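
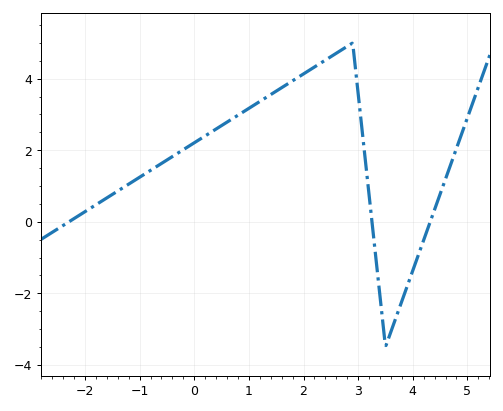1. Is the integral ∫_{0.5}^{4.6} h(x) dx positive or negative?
positive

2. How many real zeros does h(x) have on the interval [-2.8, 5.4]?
3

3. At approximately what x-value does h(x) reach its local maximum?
2.9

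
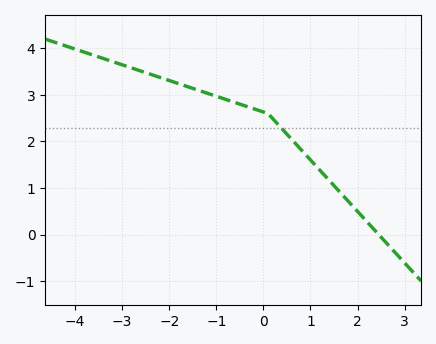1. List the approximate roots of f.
2.45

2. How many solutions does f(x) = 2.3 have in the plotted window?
1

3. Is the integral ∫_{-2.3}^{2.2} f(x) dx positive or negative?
positive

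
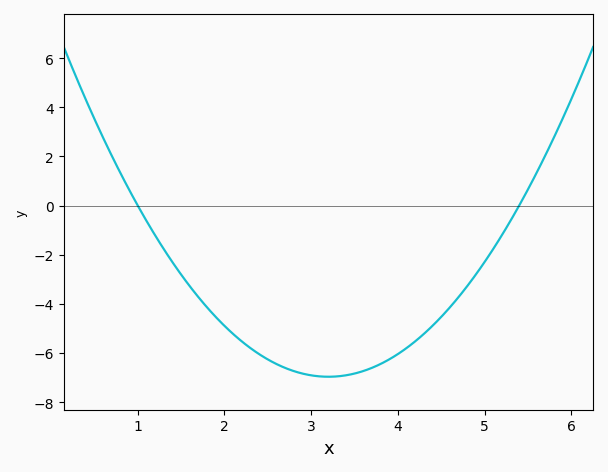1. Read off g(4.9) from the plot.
-2.81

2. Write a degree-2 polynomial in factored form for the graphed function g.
y = 1.44(x - 1)(x - 5.4)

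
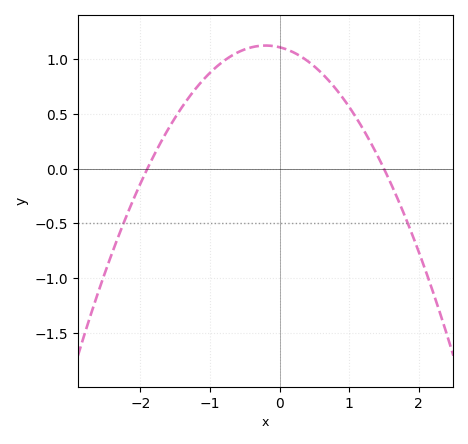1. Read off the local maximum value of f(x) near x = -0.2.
1.15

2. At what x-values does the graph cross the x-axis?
-1.9, 1.5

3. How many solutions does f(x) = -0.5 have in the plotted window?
2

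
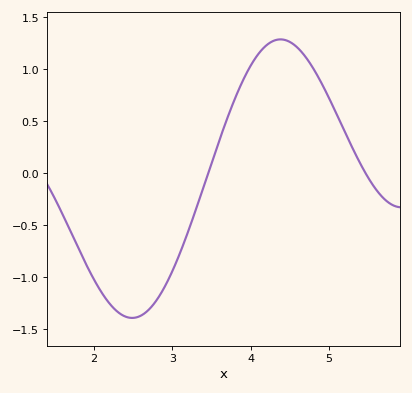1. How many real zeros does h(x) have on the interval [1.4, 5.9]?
2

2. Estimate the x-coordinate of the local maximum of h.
4.38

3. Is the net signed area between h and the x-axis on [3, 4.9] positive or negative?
positive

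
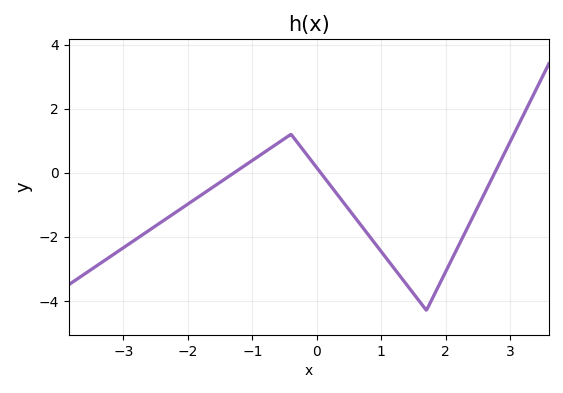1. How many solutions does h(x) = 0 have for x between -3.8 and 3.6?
3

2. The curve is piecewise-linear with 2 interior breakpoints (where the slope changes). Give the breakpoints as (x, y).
(-0.4, 1.2); (1.7, -4.3)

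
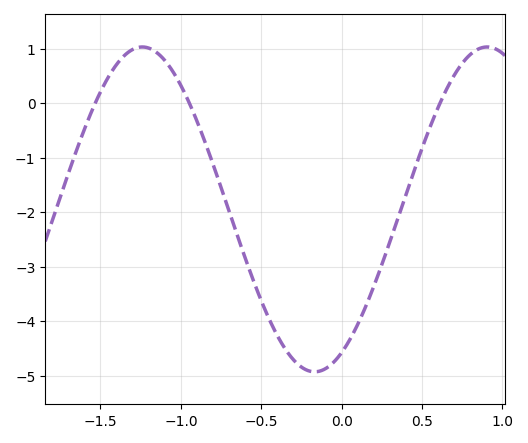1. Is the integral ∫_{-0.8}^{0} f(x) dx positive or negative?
negative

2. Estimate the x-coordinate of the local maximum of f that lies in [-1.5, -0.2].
-1.25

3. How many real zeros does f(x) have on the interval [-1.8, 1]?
3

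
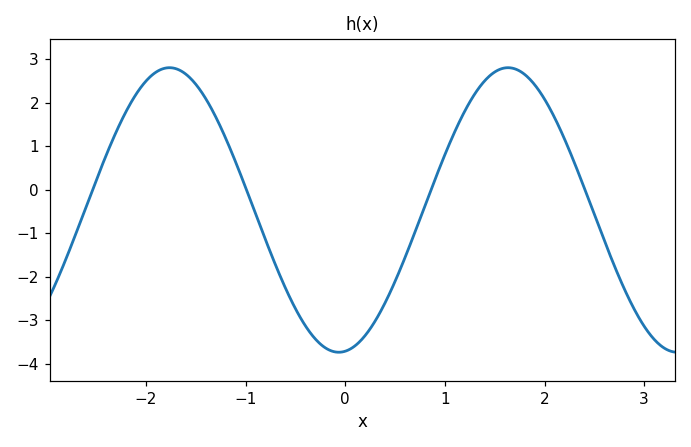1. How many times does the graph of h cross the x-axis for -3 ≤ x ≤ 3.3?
4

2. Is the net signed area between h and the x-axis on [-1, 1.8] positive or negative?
negative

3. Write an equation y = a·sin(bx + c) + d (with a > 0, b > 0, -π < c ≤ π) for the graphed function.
y = 3.27sin(1.85x - 1.45) - 0.47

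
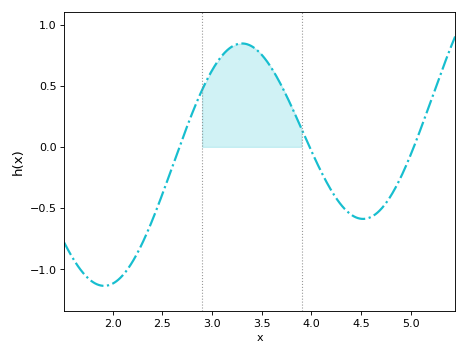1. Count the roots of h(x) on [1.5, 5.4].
3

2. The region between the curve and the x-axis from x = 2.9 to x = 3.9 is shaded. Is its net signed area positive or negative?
positive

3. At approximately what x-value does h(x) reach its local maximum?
3.3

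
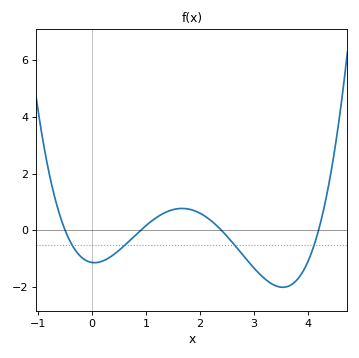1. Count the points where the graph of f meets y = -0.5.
4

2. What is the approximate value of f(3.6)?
-1.99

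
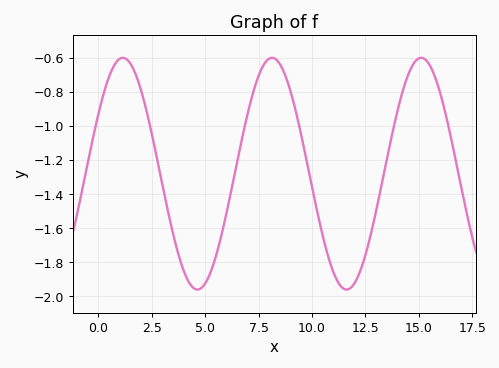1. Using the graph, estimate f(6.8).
-1.03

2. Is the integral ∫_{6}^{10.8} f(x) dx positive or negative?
negative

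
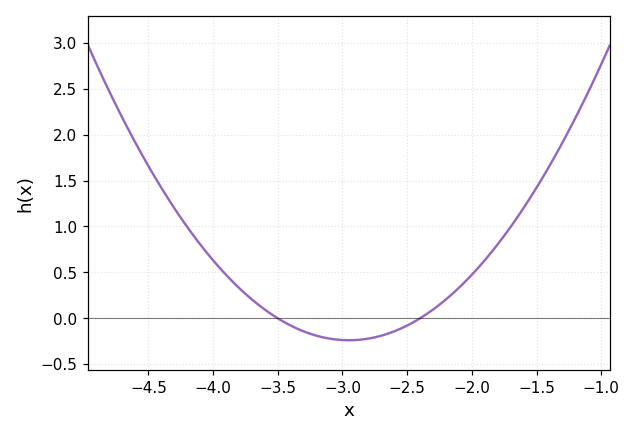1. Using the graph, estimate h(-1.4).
1.65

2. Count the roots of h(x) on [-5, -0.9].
2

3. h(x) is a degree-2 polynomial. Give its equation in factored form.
y = 0.79(x + 3.5)(x + 2.4)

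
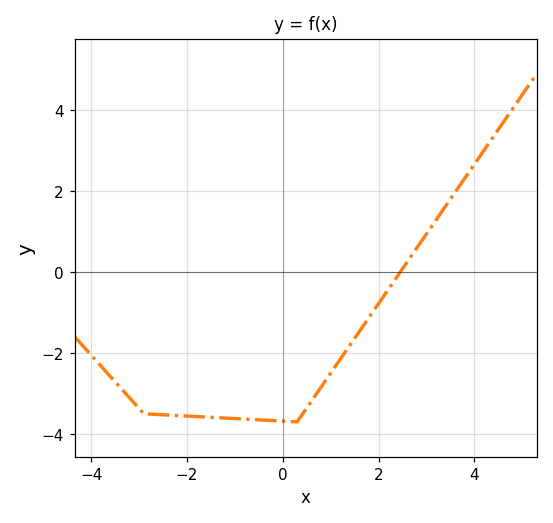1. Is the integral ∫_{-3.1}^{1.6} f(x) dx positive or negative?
negative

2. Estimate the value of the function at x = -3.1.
-3.24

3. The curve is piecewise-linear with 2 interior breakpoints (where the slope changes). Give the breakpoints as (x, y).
(-2.9, -3.5); (0.3, -3.7)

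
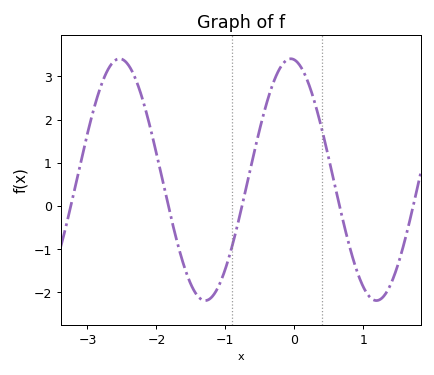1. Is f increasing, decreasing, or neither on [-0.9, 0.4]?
neither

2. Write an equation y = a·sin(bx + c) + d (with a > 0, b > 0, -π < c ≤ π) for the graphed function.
y = 2.8sin(2.53x + 1.7) + 0.61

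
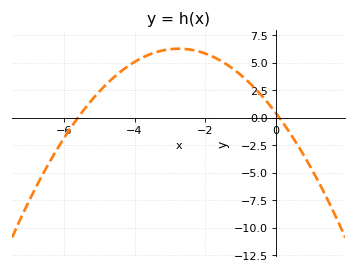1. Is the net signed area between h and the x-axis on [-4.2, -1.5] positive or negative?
positive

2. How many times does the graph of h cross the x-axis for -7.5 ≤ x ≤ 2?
2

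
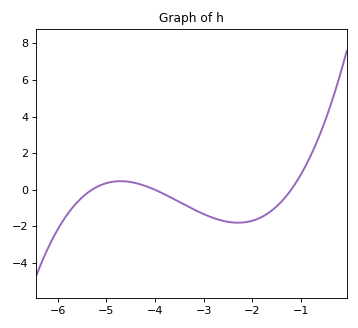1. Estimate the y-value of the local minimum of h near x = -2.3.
-1.8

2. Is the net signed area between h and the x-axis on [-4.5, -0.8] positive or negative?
negative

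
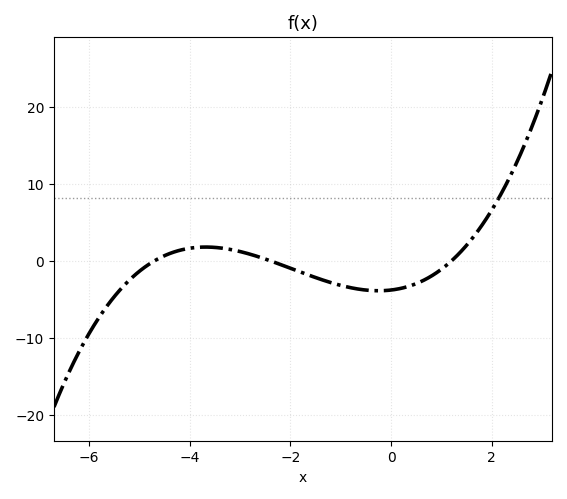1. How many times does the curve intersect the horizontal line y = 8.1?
1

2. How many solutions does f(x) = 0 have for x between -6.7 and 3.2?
3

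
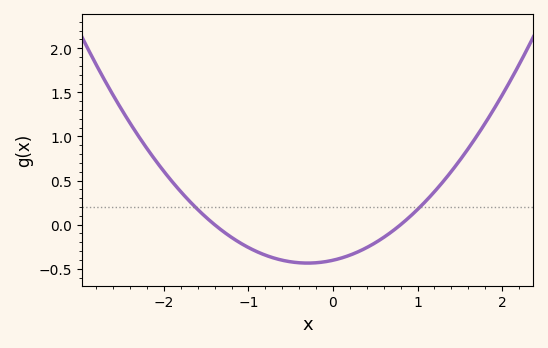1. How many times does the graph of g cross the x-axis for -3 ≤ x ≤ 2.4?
2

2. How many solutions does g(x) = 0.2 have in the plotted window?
2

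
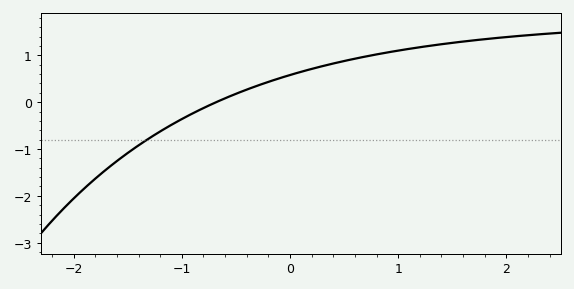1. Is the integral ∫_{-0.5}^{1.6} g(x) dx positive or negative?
positive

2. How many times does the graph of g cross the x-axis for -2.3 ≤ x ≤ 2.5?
1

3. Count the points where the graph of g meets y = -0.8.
1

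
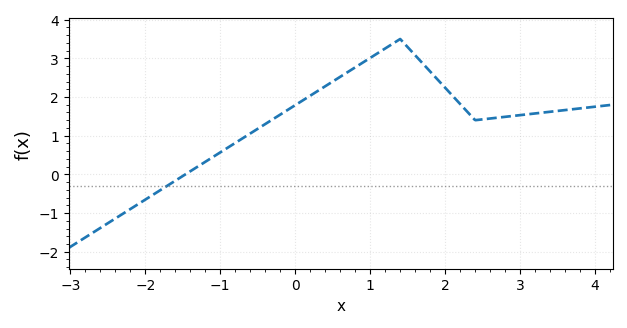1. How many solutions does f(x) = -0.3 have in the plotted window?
1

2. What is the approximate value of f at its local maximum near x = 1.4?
3.5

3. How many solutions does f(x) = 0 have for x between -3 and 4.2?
1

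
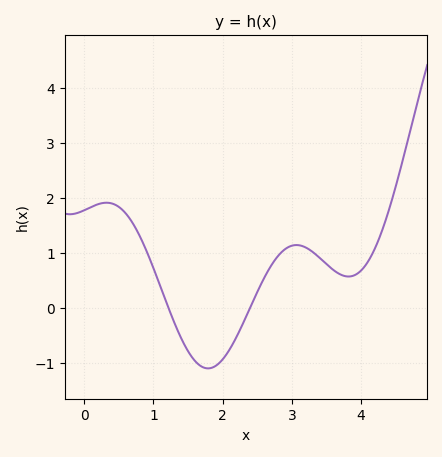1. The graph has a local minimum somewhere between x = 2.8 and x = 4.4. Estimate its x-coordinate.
3.8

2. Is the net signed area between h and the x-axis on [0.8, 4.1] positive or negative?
positive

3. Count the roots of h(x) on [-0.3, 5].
2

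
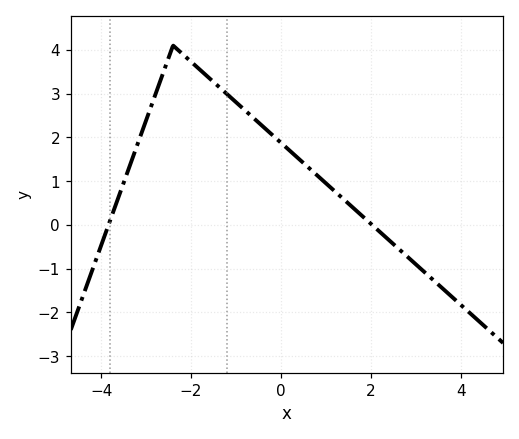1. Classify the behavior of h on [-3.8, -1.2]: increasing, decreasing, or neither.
neither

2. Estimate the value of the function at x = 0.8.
1.1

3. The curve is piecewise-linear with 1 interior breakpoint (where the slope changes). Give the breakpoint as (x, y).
(-2.4, 4.1)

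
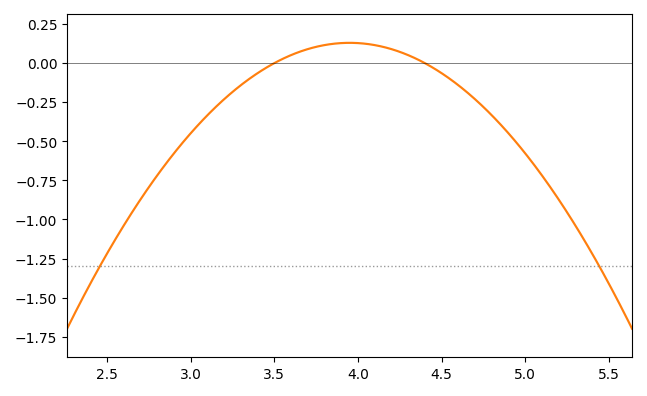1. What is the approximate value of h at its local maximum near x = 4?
0.13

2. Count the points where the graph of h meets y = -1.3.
2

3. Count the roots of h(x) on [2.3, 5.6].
2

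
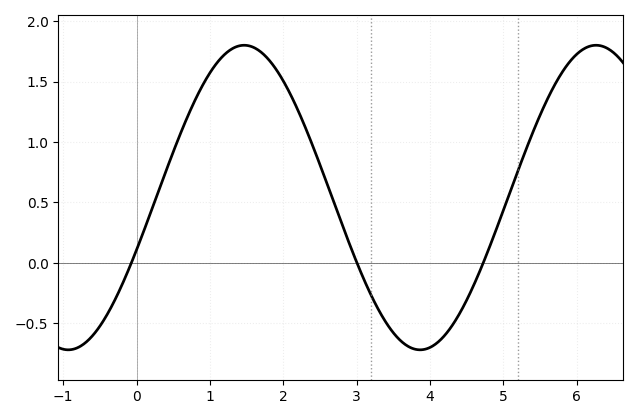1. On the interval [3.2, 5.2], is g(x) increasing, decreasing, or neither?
neither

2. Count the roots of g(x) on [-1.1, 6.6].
3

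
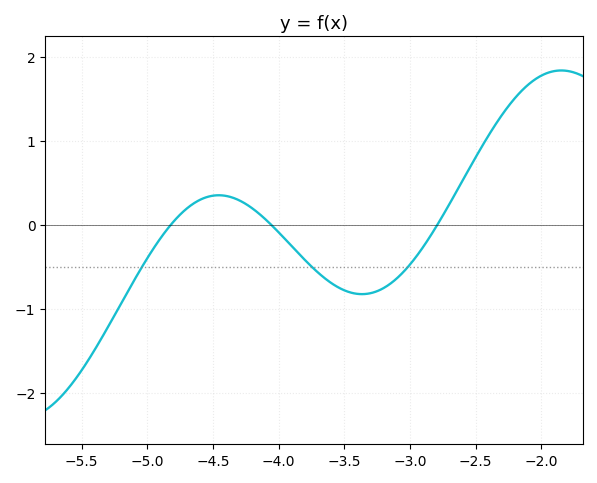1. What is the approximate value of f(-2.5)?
0.8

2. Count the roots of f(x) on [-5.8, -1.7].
3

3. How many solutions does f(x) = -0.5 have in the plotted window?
3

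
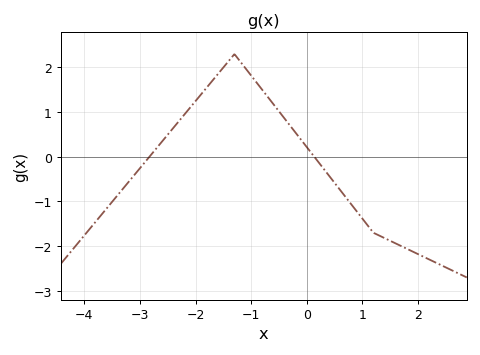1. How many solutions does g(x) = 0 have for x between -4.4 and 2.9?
2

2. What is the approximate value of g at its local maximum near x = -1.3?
2.3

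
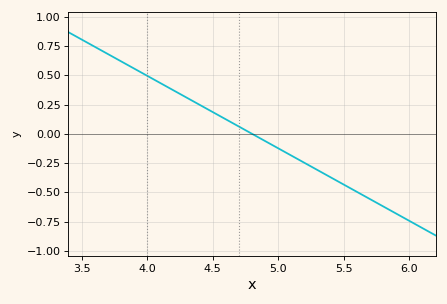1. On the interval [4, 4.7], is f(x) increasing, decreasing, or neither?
decreasing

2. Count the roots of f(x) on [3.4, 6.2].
1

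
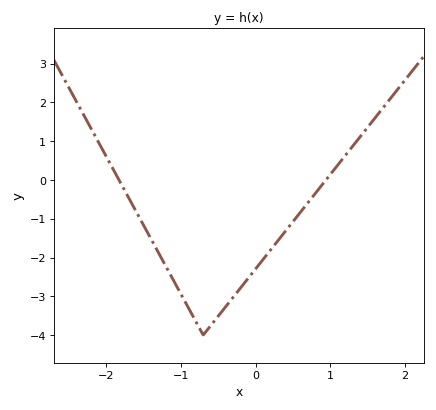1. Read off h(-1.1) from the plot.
-2.6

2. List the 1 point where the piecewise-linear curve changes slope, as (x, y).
(-0.7, -4)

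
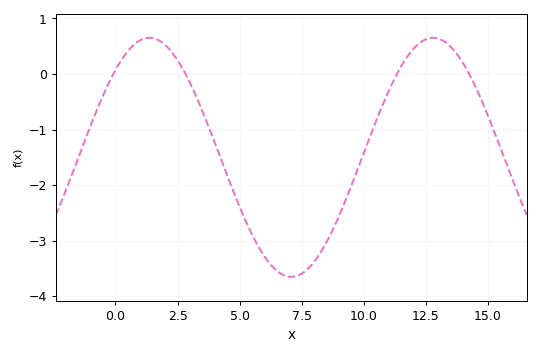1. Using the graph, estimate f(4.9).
-2.3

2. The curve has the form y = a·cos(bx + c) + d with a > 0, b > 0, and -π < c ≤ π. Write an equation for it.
y = 2.15cos(0.55x - 0.75) - 1.5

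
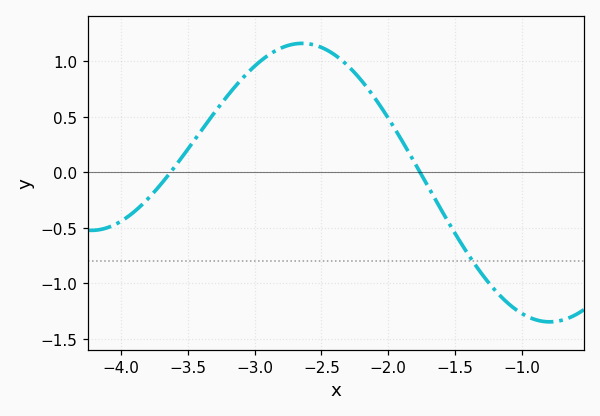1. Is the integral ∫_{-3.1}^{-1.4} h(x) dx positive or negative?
positive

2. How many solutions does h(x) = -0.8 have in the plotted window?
1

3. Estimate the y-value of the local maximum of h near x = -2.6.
1.15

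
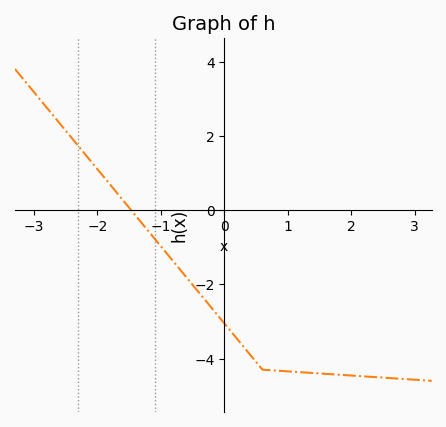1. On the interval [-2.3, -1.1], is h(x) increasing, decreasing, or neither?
decreasing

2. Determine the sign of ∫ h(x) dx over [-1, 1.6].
negative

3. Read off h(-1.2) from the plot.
-0.56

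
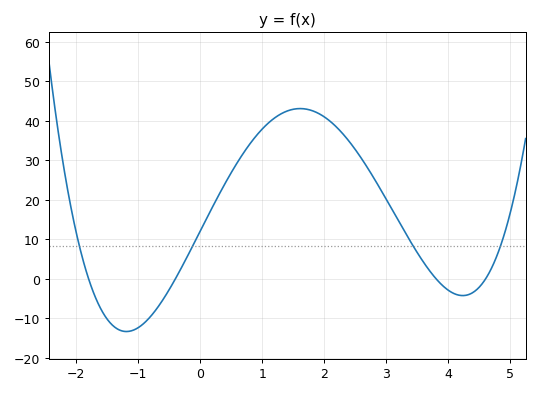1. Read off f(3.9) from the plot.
-1.65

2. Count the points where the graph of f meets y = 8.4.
4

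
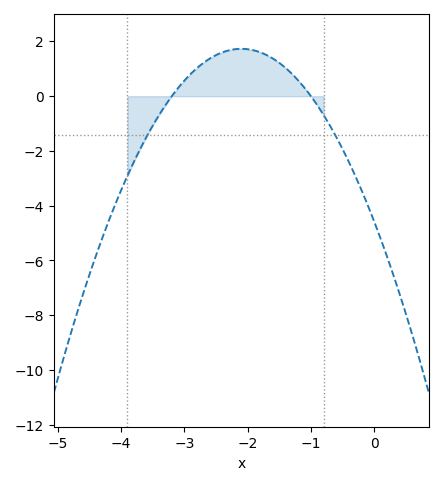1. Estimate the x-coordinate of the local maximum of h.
-2.1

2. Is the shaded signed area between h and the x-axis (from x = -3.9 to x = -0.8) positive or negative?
positive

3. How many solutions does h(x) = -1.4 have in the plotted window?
2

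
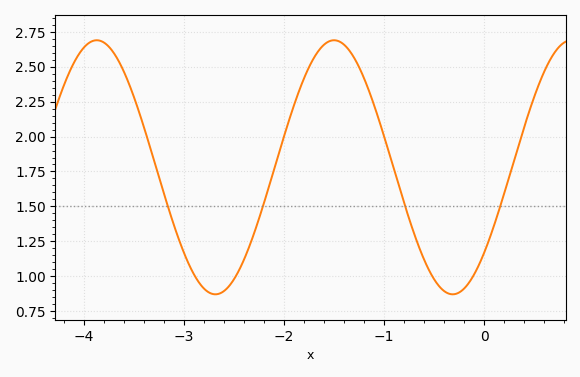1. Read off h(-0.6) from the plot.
1.1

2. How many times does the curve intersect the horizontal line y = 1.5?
4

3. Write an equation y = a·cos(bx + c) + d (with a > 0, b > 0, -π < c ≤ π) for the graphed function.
y = 0.91cos(2.6x - 2.3) + 1.78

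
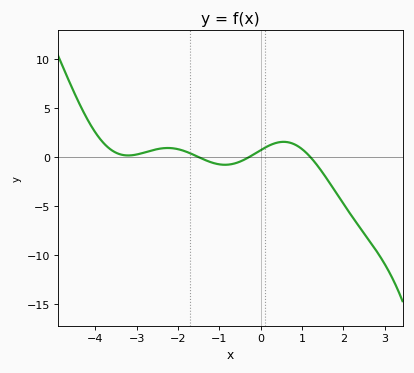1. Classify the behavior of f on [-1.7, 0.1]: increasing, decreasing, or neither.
neither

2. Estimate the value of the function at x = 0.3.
1.5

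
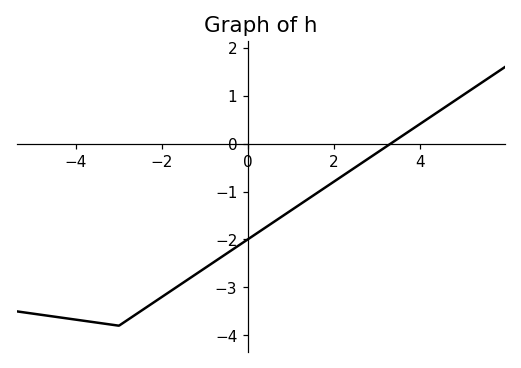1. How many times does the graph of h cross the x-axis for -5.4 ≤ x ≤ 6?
1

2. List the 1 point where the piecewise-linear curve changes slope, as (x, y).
(-3, -3.8)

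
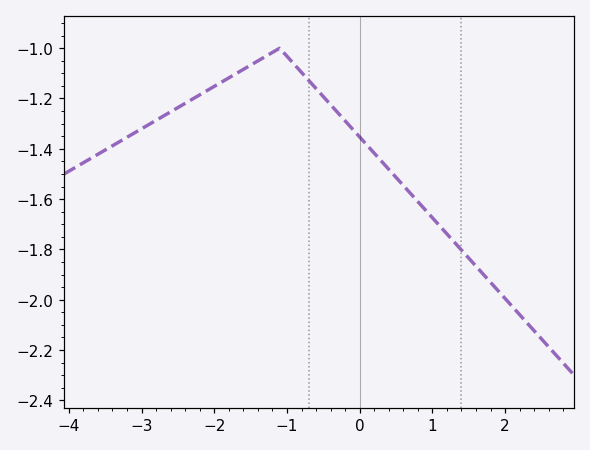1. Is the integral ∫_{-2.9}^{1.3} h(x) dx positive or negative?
negative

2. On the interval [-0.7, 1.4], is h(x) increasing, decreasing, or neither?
decreasing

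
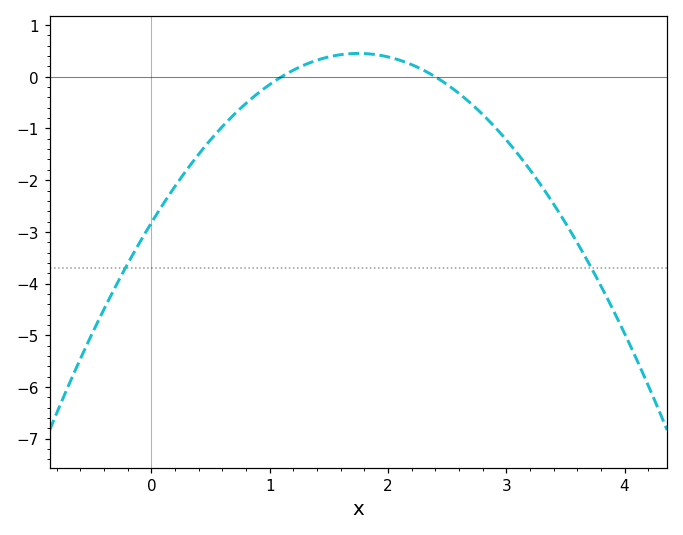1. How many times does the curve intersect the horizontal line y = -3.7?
2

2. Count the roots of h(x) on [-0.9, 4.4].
2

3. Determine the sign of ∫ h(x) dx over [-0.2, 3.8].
negative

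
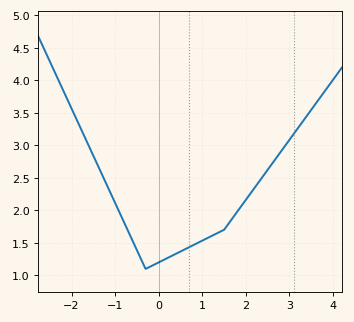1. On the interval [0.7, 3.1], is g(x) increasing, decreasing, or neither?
increasing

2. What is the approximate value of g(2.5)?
2.6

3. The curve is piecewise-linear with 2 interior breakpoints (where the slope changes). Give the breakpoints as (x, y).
(-0.3, 1.1); (1.5, 1.7)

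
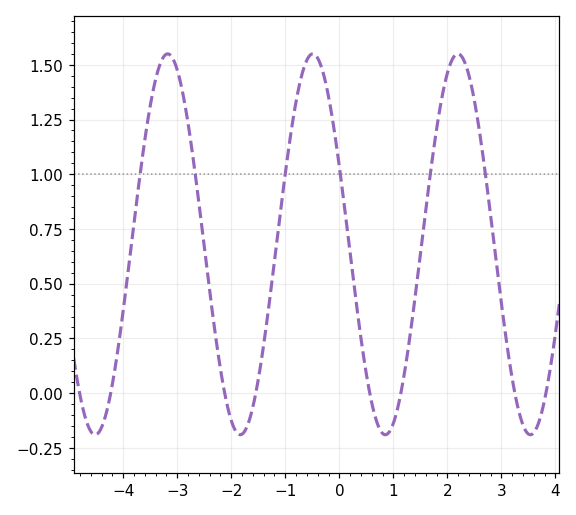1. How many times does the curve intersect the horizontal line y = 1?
6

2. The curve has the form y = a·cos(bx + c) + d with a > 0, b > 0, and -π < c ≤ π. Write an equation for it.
y = 0.87cos(2.3x + 1.2) + 0.68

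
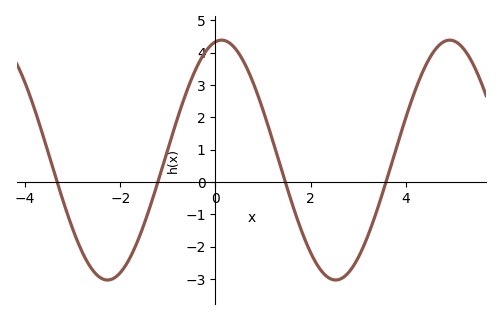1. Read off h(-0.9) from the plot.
1.5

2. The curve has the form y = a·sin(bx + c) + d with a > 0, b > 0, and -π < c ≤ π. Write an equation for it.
y = 3.71sin(1.3x + 1.4) + 0.68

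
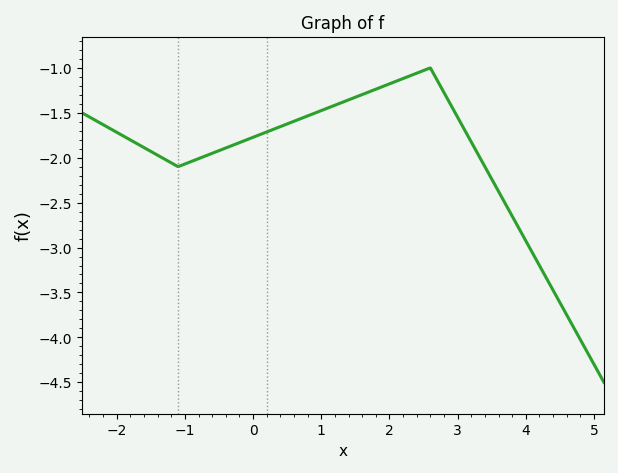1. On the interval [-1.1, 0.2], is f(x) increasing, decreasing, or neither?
increasing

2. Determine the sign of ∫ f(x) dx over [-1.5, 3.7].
negative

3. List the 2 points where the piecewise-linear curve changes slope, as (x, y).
(-1.1, -2.1); (2.6, -1)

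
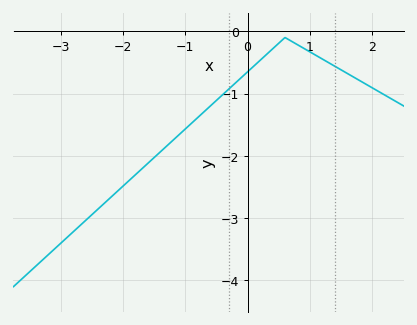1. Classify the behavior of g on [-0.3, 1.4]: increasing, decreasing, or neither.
neither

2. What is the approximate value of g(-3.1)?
-3.5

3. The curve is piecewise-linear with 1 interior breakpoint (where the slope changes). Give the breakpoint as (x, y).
(0.6, -0.1)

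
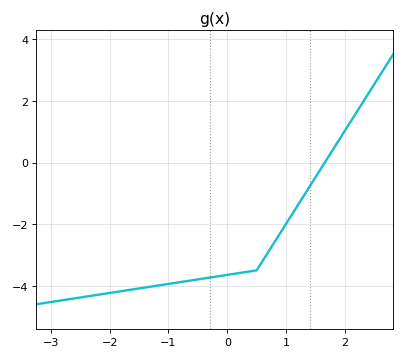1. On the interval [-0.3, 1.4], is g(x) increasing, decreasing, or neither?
increasing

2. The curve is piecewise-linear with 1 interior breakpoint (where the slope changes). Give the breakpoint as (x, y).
(0.5, -3.5)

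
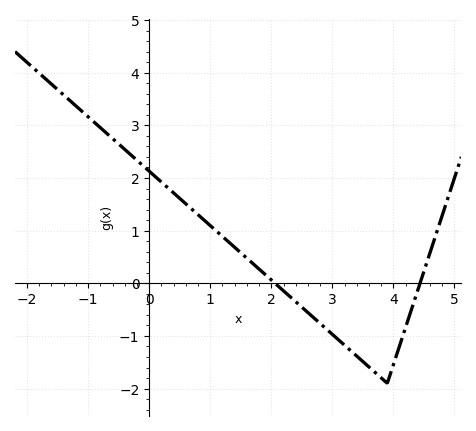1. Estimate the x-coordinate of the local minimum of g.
3.9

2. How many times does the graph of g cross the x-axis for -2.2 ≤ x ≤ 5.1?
2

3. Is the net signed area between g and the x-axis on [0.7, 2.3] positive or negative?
positive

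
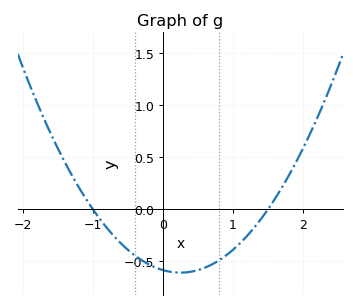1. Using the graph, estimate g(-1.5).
0.585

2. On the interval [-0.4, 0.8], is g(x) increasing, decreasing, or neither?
neither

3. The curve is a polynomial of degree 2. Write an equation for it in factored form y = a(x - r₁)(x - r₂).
y = 0.39(x + 1)(x - 1.5)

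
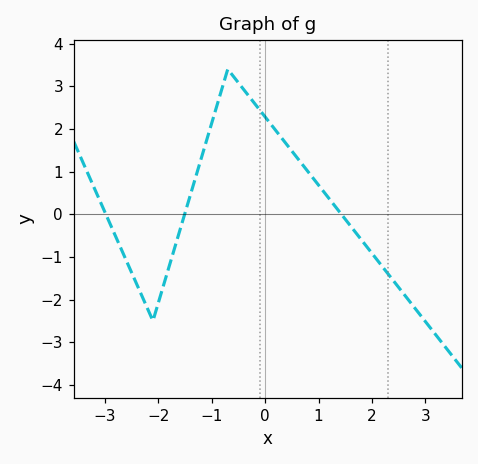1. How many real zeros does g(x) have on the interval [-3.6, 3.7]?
3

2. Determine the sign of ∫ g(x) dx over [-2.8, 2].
positive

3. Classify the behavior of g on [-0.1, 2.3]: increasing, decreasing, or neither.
decreasing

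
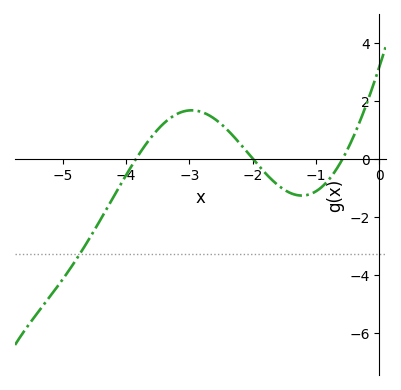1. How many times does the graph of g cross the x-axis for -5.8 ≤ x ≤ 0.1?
3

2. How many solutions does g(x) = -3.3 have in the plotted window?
1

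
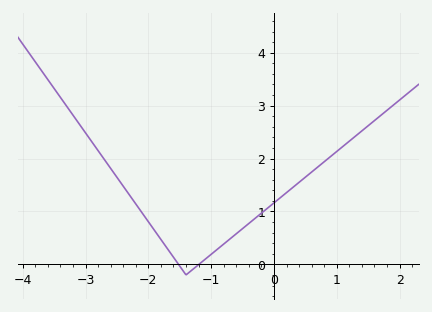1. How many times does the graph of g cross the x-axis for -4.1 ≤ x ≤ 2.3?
2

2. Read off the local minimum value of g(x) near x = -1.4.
-0.2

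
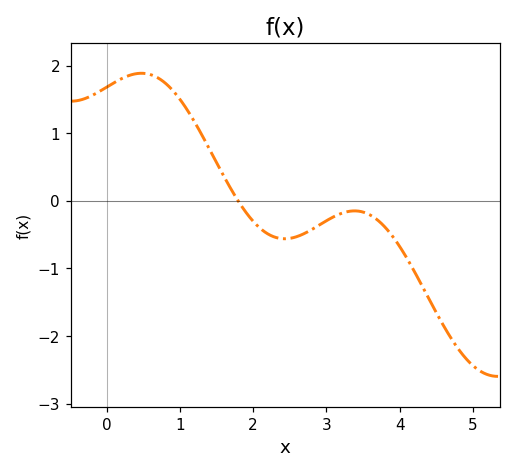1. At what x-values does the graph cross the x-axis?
1.8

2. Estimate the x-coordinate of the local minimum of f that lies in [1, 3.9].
2.43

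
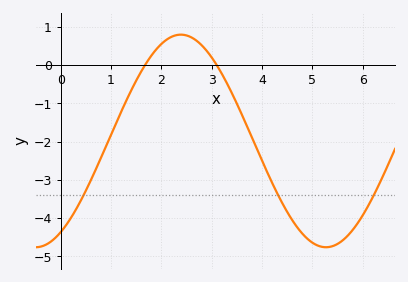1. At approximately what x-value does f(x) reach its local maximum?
2.4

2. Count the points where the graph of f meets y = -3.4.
3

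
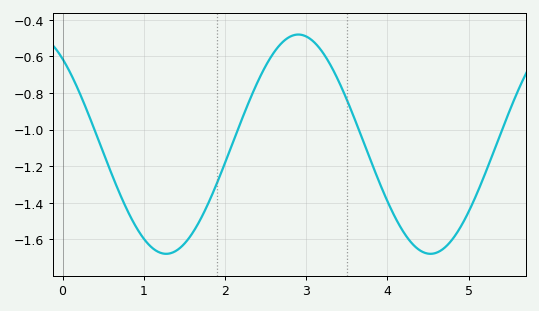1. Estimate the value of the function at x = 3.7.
-1.06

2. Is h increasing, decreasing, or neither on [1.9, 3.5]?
neither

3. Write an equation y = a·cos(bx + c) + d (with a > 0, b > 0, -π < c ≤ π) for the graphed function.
y = 0.6cos(1.9x + 0.68) - 1.08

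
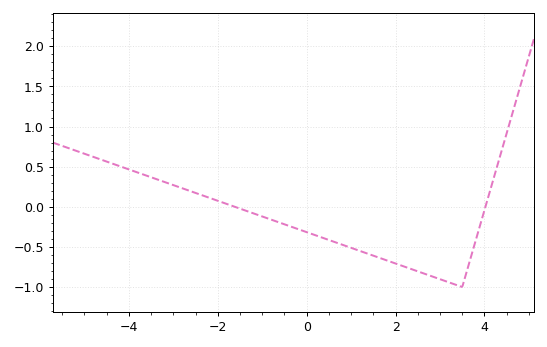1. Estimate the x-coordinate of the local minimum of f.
3.4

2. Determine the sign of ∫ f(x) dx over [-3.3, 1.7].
negative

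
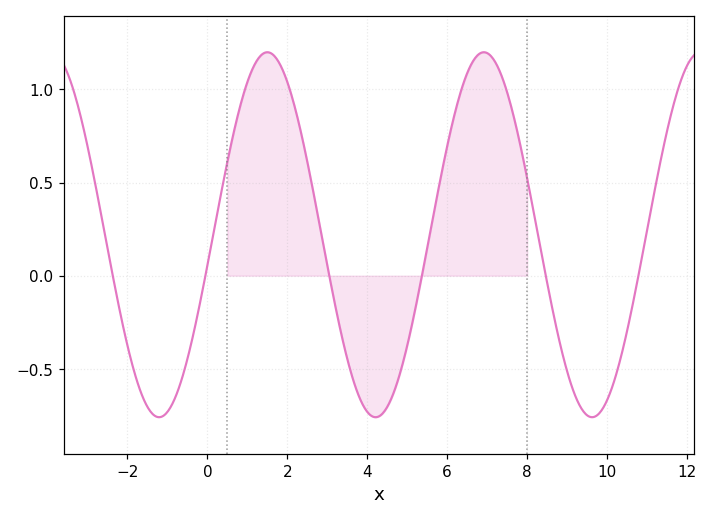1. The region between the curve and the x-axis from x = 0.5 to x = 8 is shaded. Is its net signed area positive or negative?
positive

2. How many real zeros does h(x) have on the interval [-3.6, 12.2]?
6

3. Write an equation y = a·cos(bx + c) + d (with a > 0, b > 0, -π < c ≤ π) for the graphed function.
y = 0.98cos(1.2x - 1.7) + 0.22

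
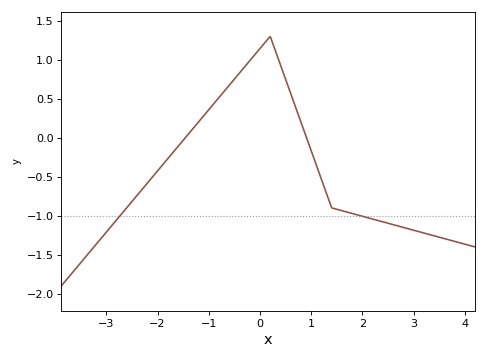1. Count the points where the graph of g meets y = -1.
2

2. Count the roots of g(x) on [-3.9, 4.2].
2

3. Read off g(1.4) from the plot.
-0.9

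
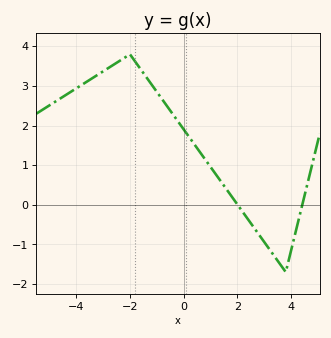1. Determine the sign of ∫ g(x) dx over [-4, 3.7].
positive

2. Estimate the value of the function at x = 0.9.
1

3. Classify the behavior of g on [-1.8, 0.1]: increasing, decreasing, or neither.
decreasing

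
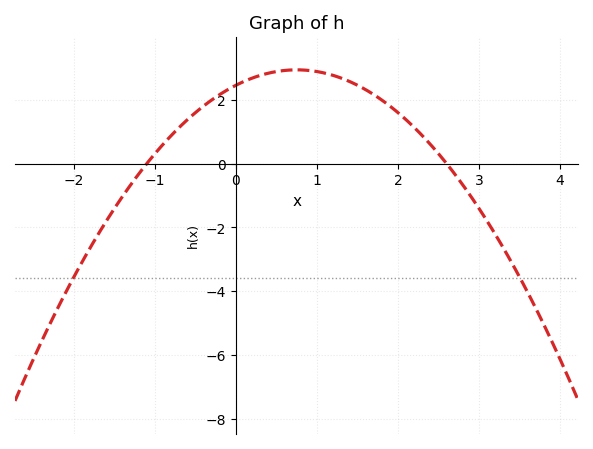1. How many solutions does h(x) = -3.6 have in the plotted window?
2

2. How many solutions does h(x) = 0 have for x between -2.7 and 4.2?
2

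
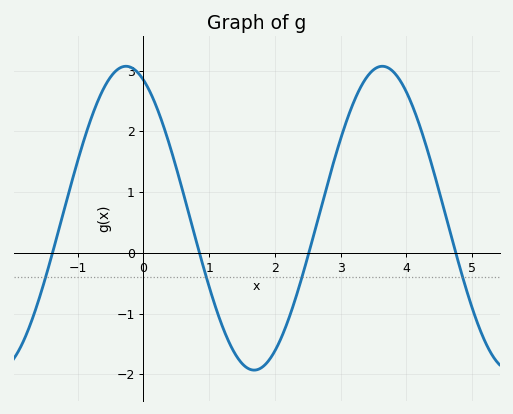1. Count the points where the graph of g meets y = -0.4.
4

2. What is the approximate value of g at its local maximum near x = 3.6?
3.07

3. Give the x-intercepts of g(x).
-1.39, 0.852, 2.52, 4.75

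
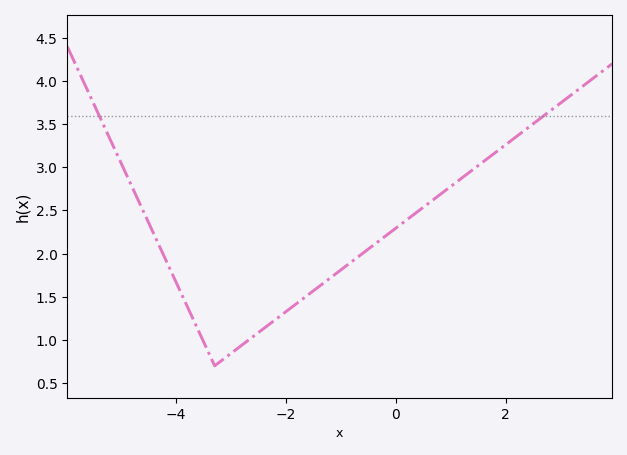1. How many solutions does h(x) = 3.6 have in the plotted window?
2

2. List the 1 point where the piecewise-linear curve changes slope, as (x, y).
(-3.3, 0.7)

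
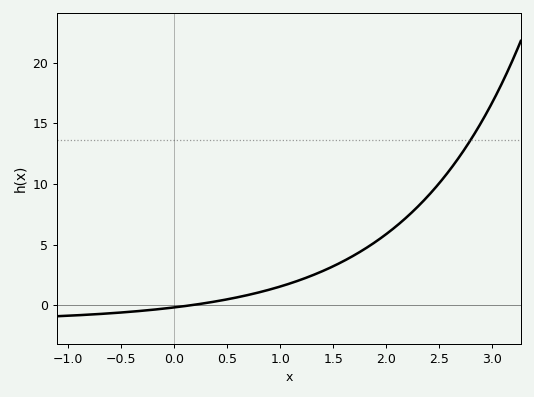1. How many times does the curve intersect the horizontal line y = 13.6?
1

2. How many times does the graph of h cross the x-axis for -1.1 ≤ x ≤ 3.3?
1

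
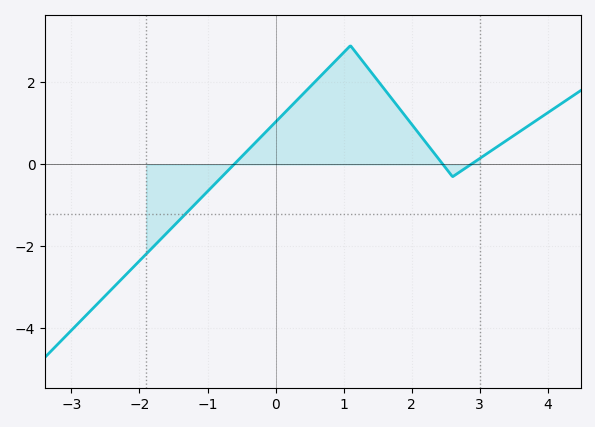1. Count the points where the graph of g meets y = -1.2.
1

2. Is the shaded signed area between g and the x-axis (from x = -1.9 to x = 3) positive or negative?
positive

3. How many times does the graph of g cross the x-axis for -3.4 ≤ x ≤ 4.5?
3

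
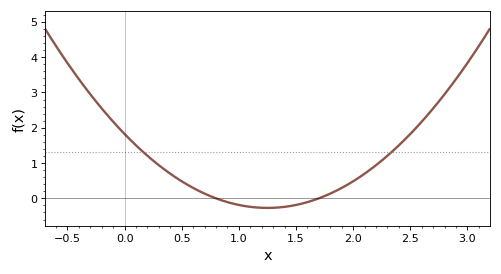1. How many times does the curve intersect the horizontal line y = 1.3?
2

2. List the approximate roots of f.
0.8, 1.7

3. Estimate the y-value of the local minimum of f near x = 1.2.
-0.271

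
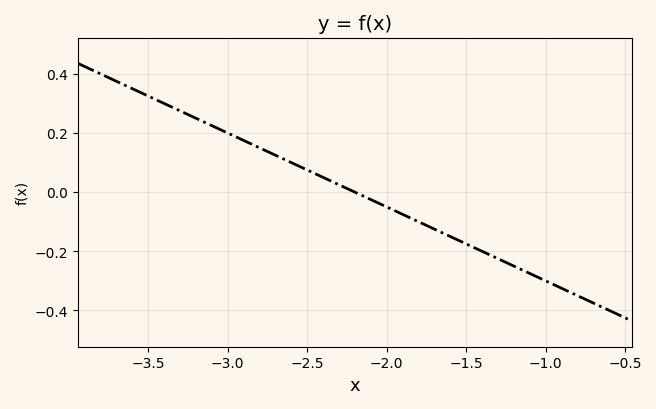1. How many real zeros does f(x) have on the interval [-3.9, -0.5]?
1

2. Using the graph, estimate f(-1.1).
-0.28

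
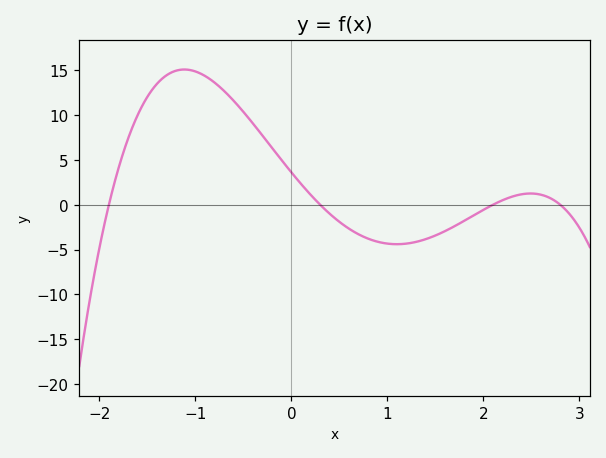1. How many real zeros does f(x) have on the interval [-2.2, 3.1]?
4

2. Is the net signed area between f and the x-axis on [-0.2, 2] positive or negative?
negative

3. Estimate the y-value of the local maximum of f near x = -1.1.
15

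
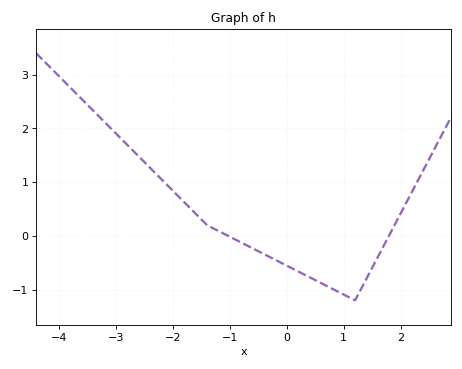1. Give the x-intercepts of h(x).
-1, 1.8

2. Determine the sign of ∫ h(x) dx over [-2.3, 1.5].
negative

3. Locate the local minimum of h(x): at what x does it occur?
1.2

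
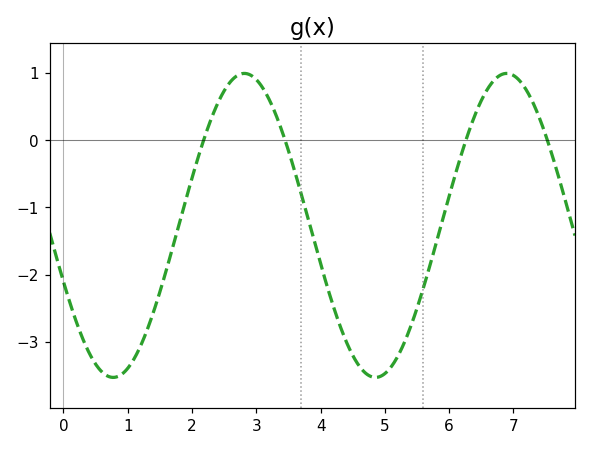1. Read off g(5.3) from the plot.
-3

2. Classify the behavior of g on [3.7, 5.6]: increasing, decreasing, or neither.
neither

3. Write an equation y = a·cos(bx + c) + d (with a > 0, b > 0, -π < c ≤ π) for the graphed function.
y = 2.26cos(1.5x + 2) - 1.27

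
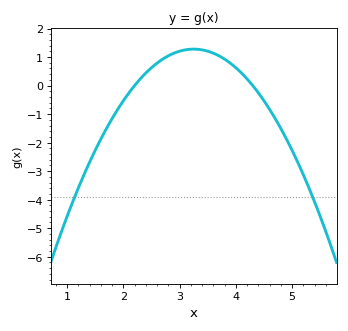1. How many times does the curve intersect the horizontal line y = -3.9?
2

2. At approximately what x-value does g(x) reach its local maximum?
3.2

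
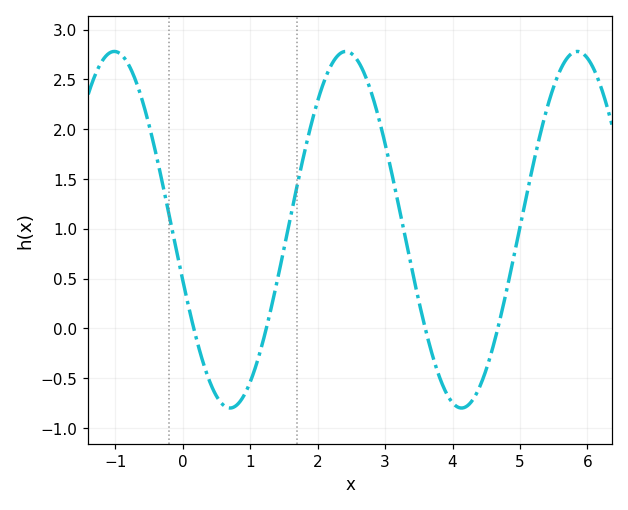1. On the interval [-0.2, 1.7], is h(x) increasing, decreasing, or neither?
neither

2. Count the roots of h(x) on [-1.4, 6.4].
4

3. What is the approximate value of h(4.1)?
-0.8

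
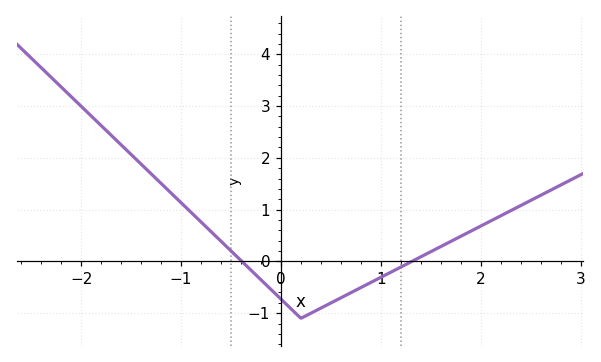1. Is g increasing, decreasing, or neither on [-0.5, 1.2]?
neither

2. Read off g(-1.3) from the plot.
1.69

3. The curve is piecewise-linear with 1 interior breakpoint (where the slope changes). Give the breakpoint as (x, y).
(0.2, -1.1)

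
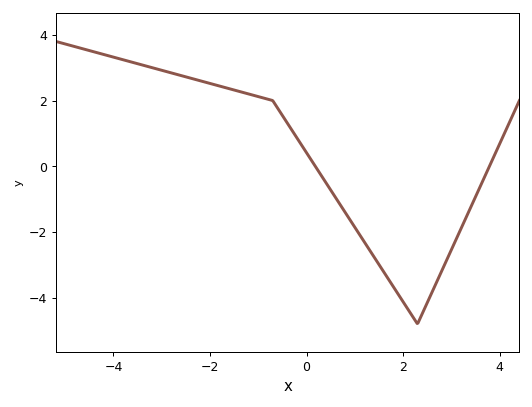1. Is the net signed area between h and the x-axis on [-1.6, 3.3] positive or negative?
negative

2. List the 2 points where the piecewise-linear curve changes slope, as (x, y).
(-0.7, 2); (2.3, -4.8)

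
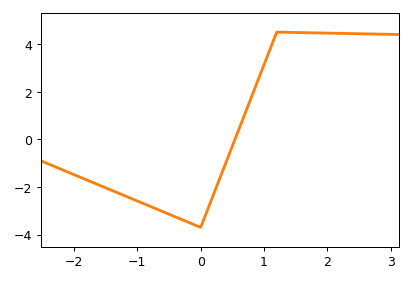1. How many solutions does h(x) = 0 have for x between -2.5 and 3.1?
1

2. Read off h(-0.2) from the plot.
-3.4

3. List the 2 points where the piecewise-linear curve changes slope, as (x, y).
(0, -3.7); (1.2, 4.5)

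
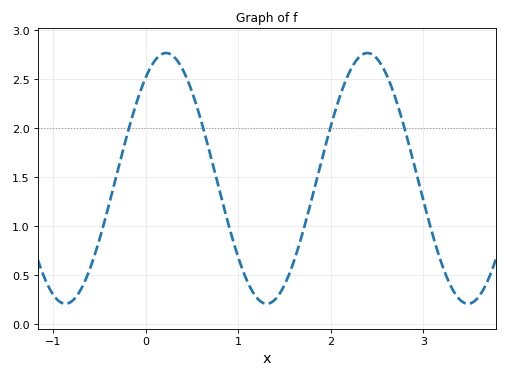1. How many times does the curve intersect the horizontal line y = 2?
4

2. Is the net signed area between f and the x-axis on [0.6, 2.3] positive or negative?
positive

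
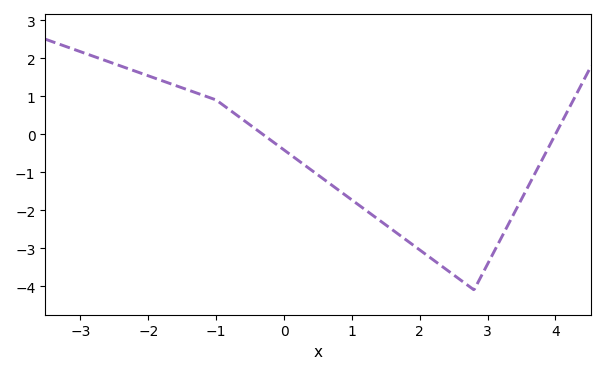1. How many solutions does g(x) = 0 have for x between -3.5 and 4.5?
2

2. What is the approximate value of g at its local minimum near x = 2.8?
-4.1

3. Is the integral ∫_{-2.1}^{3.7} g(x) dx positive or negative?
negative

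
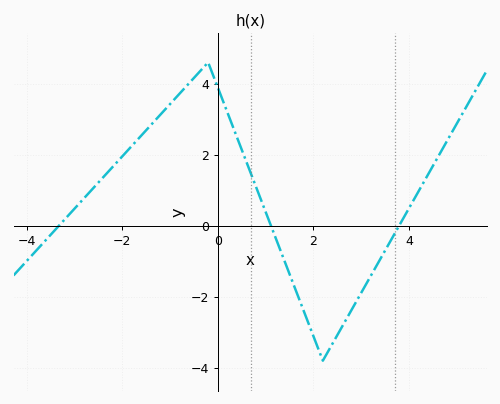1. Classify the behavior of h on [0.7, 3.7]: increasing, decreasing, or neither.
neither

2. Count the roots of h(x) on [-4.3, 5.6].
3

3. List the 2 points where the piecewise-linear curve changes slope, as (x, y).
(-0.2, 4.6); (2.2, -3.8)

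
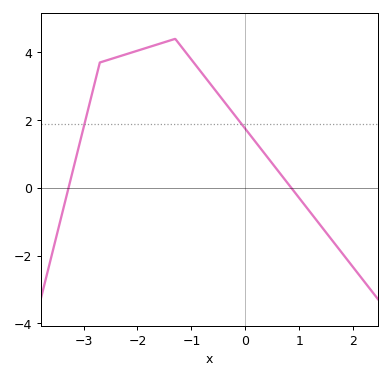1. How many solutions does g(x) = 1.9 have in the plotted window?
2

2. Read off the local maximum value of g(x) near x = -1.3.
4.4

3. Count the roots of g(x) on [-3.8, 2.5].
2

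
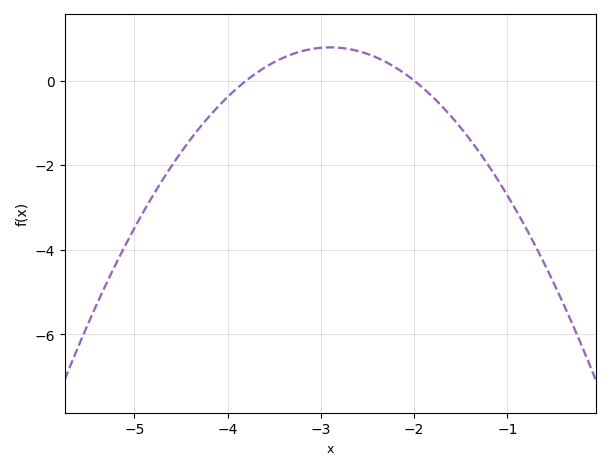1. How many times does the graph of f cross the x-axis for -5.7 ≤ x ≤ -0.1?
2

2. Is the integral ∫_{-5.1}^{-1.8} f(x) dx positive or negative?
negative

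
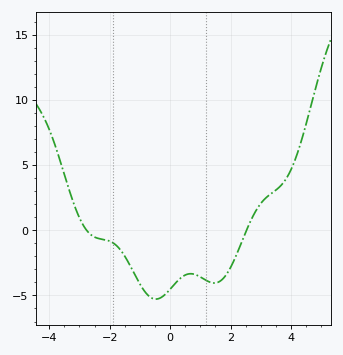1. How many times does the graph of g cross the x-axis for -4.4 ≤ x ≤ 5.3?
2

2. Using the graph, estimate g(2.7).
0.894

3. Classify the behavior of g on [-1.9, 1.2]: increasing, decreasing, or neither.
neither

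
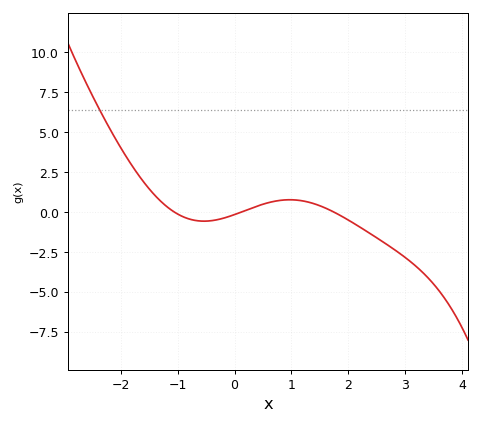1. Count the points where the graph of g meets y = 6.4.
1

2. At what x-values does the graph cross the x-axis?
-1.05, 0.114, 1.75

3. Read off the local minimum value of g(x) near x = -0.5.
-0.563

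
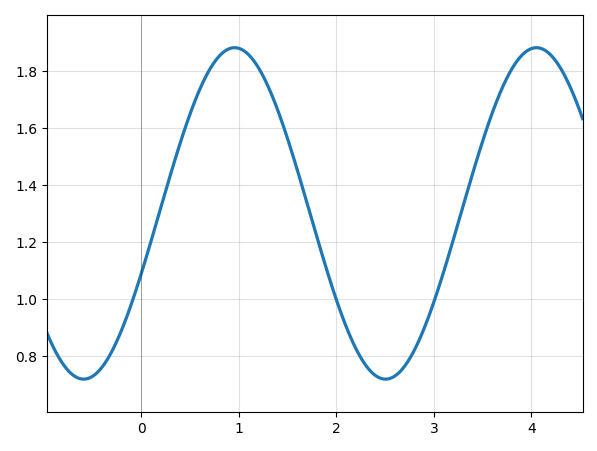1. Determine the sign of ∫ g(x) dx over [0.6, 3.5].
positive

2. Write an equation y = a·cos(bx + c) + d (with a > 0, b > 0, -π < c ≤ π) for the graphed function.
y = 0.58cos(2.03x - 1.94) + 1.3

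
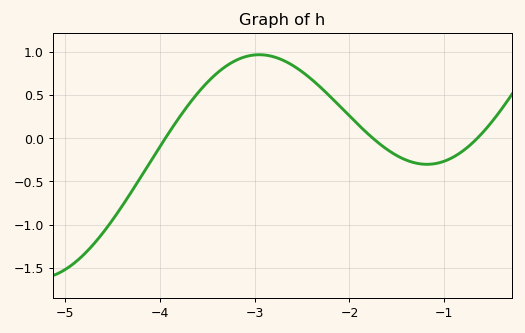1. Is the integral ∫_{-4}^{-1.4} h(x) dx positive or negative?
positive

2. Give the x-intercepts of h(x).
-3.9, -1.8, -0.6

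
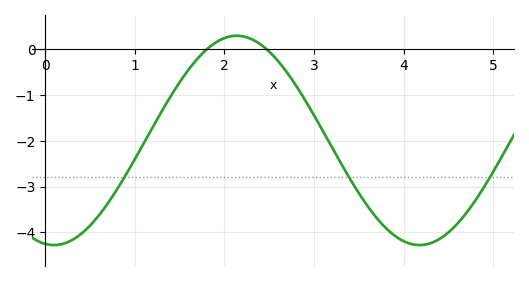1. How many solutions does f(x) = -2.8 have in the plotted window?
3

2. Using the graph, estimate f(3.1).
-1.8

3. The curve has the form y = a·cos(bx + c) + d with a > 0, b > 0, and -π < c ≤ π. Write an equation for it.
y = 2.29cos(1.5x + 3) - 1.99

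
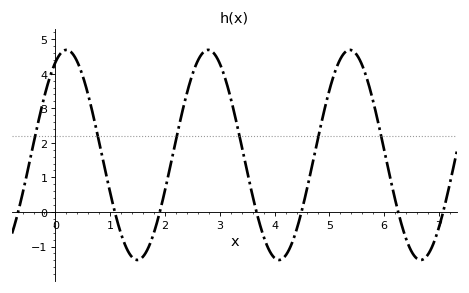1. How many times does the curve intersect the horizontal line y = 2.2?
6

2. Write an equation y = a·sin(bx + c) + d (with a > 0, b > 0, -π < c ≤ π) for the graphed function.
y = 3.04sin(2.43x + 1.08) + 1.65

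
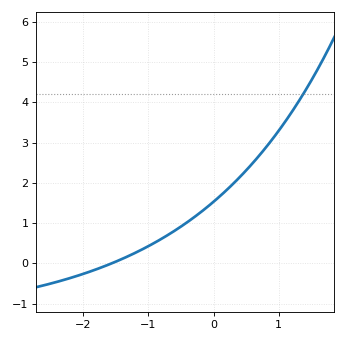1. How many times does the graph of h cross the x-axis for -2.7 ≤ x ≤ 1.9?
1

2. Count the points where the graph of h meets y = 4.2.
1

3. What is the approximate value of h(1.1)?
3.52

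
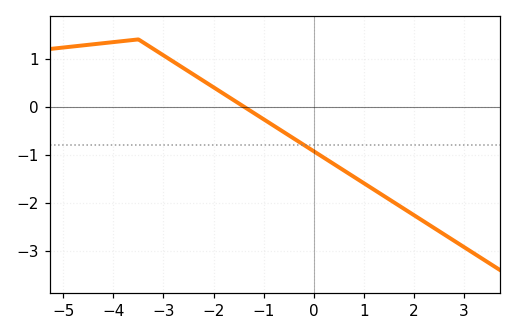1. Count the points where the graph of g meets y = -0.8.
1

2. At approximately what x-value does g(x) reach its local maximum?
-3.6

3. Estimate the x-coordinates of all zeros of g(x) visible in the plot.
-1.4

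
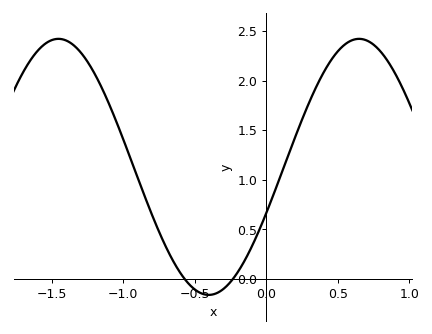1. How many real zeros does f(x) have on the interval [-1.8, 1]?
2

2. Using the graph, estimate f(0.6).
2.4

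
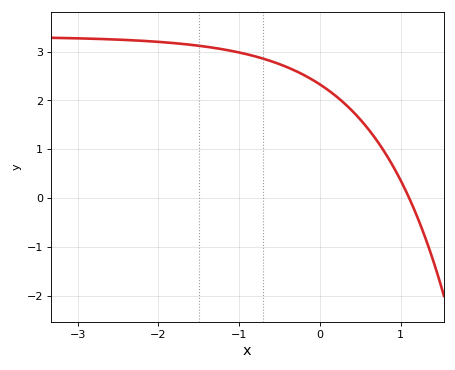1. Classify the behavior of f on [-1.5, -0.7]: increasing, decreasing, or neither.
decreasing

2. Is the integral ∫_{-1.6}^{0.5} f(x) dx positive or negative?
positive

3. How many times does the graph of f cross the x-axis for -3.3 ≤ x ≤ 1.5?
1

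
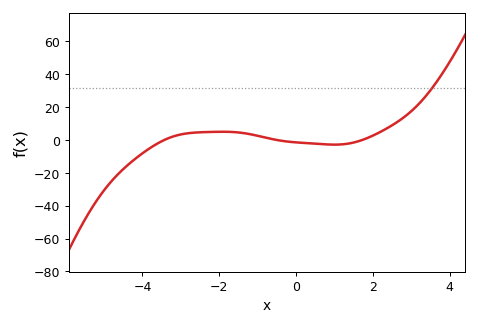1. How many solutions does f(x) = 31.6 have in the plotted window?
1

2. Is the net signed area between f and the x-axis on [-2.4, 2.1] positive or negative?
positive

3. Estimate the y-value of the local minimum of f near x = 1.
-2.83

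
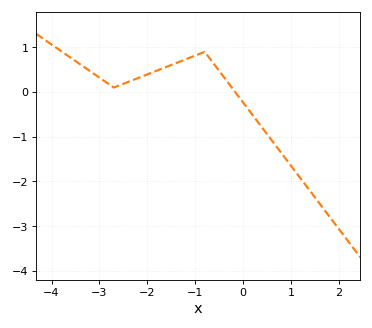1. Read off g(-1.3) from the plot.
0.7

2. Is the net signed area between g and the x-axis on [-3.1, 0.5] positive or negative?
positive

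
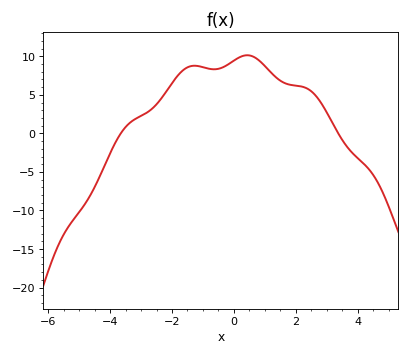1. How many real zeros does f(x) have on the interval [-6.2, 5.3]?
2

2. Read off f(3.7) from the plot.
-1.94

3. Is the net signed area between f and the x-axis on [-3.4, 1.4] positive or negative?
positive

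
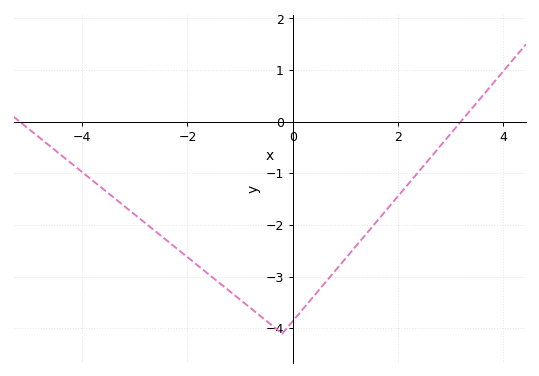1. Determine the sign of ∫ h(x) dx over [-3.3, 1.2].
negative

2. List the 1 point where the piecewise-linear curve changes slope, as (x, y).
(-0.2, -4.1)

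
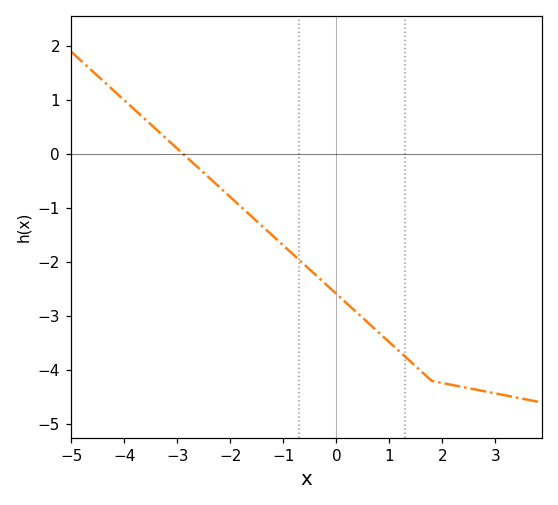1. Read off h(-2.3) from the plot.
-0.5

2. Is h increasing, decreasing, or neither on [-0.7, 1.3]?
decreasing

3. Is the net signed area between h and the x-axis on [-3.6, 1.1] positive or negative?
negative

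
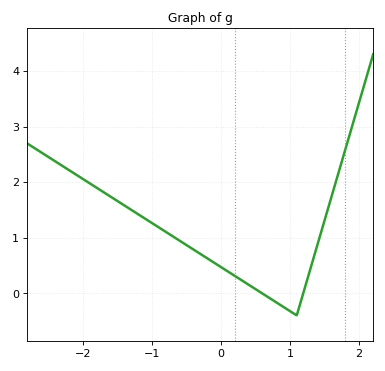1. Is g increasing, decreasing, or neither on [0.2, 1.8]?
neither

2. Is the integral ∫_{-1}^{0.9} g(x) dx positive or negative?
positive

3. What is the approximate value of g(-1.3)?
1.5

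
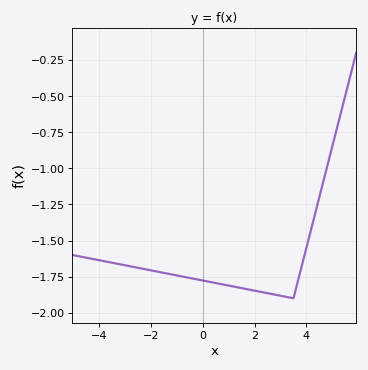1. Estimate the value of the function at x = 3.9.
-1.62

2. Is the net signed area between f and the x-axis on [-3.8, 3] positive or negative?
negative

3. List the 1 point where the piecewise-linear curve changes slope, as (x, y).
(3.5, -1.9)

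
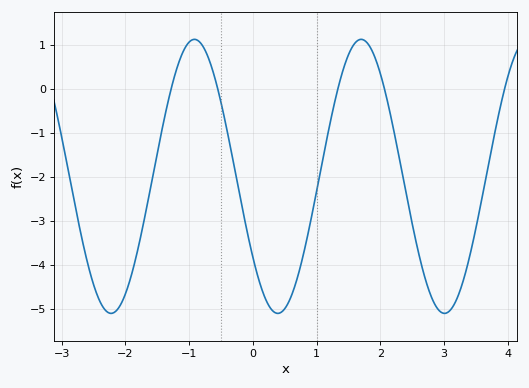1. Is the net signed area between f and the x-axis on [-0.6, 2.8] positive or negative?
negative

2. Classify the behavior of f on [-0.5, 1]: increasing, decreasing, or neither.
neither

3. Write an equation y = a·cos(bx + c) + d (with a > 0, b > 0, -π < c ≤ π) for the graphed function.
y = 3.11cos(2.4x + 2.2) - 1.98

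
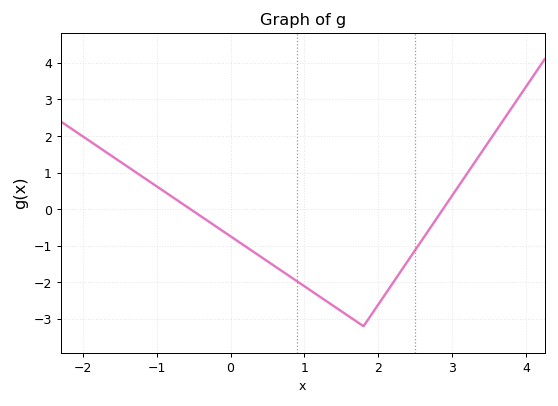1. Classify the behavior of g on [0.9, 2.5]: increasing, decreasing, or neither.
neither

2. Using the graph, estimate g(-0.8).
0.35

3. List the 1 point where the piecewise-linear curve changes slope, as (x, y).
(1.8, -3.2)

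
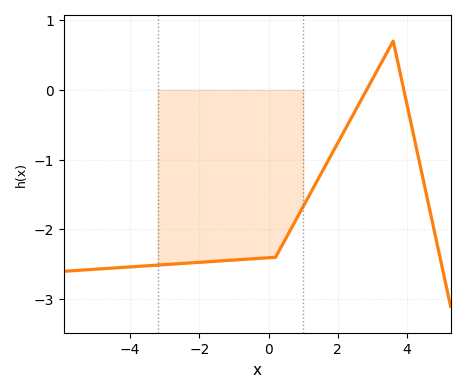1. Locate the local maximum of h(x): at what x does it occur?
3.6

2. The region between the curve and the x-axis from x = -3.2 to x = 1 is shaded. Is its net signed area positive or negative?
negative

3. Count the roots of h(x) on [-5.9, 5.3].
2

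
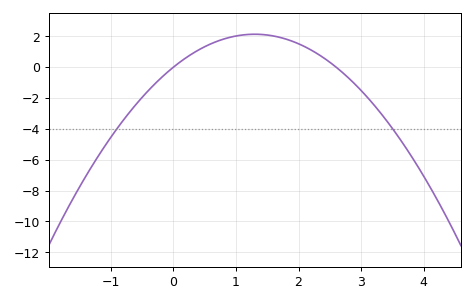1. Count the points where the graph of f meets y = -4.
2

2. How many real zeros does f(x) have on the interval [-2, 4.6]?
2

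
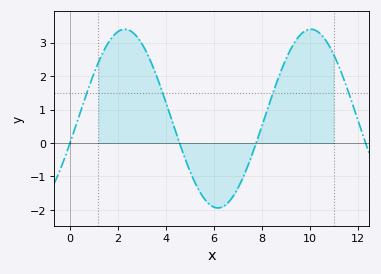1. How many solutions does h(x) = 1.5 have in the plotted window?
4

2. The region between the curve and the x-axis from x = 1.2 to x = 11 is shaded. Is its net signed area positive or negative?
positive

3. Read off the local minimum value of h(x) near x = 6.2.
-1.94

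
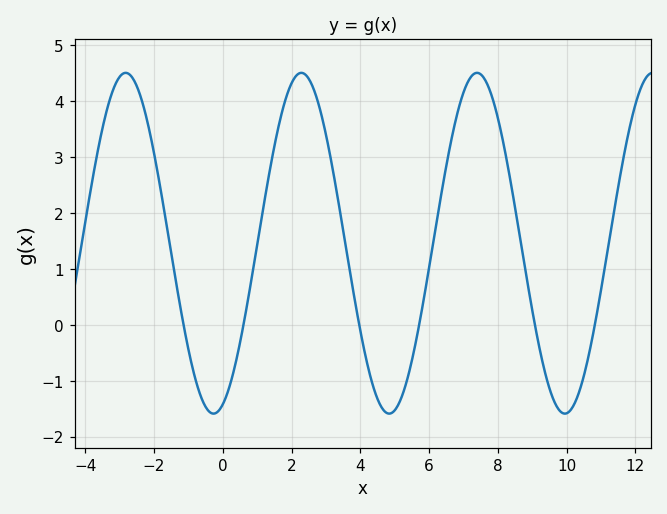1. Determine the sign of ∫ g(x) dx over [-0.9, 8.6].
positive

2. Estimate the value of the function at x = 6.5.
2.8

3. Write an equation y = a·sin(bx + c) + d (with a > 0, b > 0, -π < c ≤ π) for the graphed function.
y = 3.05sin(1.2x - 1.2) + 1.46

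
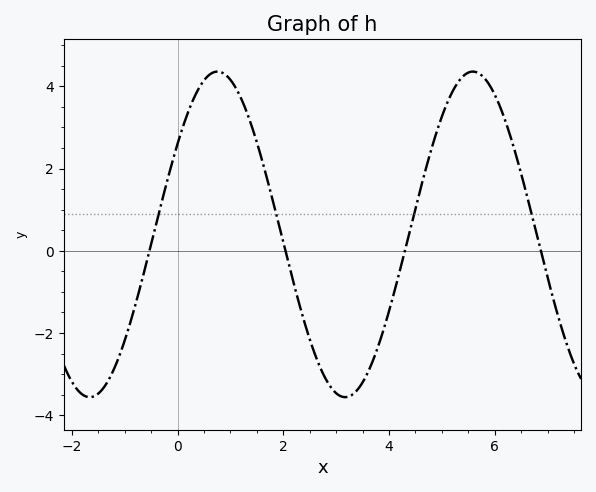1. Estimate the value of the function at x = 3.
-3.46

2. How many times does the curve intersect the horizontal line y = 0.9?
4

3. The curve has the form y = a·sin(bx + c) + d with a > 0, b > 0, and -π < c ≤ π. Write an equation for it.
y = 3.96sin(1.3x + 0.592) + 0.4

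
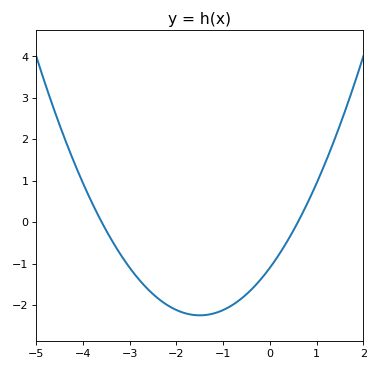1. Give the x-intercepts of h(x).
-3.6, 0.6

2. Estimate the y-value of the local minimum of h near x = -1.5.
-2.2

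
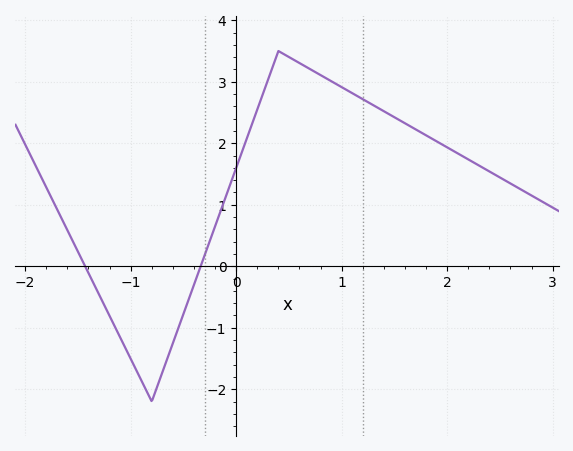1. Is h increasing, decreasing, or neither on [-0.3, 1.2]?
neither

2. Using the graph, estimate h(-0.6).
-1.25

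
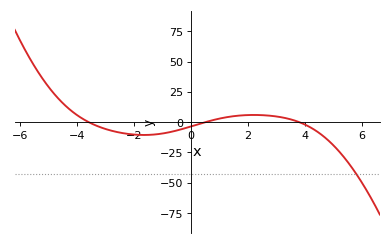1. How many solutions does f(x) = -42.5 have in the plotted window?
1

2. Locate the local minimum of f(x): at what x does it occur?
-1.6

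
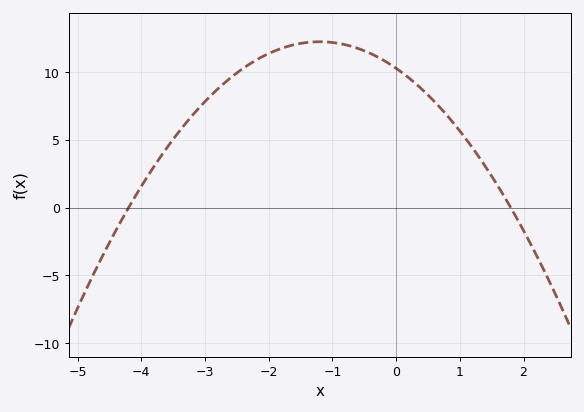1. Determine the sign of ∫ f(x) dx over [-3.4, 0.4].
positive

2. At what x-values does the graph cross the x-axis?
-4.2, 1.8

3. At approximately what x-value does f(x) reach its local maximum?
-1.2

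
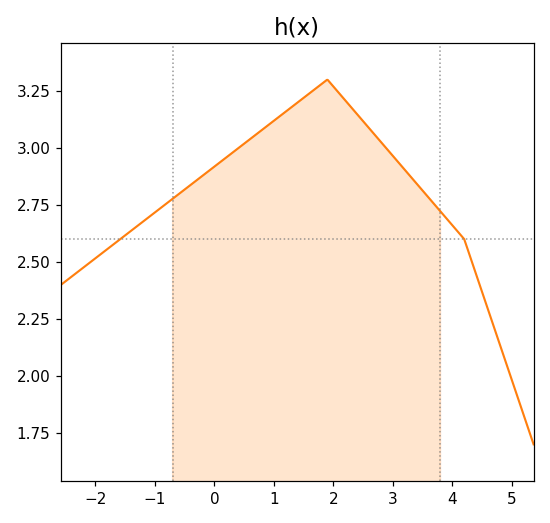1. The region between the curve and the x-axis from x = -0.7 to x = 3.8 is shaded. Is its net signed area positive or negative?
positive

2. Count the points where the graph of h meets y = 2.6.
2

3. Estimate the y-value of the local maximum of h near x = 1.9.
3.3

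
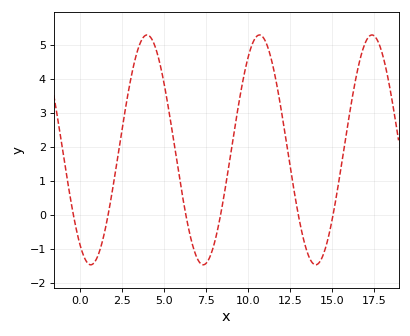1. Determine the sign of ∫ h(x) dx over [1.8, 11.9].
positive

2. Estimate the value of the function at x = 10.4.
5.2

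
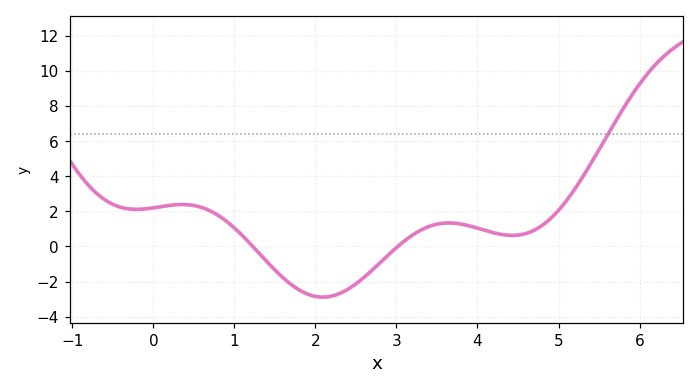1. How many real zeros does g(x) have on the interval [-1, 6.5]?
2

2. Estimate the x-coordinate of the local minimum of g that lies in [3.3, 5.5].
4.43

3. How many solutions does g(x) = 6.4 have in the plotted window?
1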